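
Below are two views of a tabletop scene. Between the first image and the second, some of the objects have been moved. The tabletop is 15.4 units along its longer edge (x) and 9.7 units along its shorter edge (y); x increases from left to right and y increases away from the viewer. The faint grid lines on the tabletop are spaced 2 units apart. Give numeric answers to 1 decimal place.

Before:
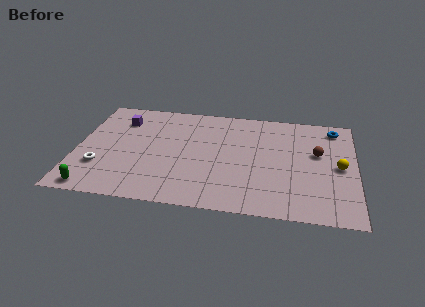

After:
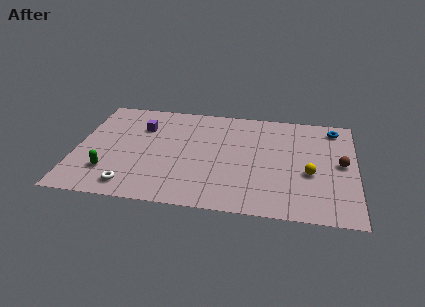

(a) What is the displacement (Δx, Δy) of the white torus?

(1.8, -1.5)

From the two frames, the white torus sits at roughly (1.4, 2.9) before and (3.2, 1.4) after.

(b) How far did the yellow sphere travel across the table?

1.8

From (14.5, 4.7) to (12.9, 3.9), the yellow sphere covered √(1.6² + 0.8²) ≈ 1.8 units.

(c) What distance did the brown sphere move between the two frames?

1.5

From (13.3, 5.8) to (14.6, 5.0), the brown sphere covered √(1.3² + 0.8²) ≈ 1.5 units.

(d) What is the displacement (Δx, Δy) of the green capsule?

(0.7, 1.6)

The green capsule started near (1.2, 0.9) and ended near (1.9, 2.5).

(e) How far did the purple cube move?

1.3

From (2.3, 7.4) to (3.5, 6.9), the purple cube covered √(1.2² + 0.5²) ≈ 1.3 units.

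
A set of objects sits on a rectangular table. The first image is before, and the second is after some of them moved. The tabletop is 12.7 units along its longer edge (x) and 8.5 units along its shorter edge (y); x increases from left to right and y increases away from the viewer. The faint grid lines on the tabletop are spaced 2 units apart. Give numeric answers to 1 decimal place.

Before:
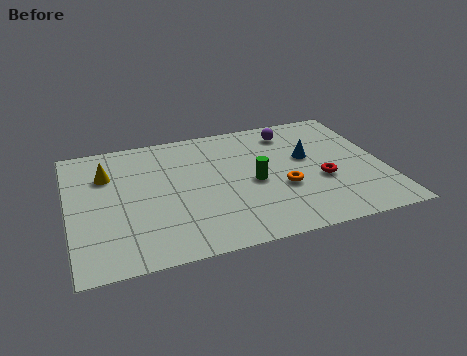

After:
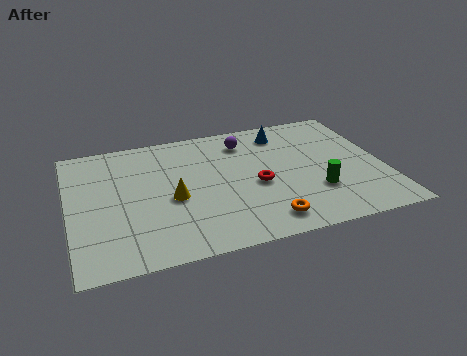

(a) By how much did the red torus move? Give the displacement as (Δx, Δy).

(-2.6, 0.4)

From the two frames, the red torus sits at roughly (10.1, 3.3) before and (7.5, 3.7) after.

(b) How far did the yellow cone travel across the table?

3.4

The yellow cone was near (1.6, 6.0) before and (4.1, 3.7) after, so it travelled √(2.5² + 2.3²) ≈ 3.4 units.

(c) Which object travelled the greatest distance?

the yellow cone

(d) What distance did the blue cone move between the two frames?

2.2

The blue cone moved from about (9.7, 5.0) to (8.9, 7.0), a distance of √(0.8² + 2.0²) ≈ 2.2.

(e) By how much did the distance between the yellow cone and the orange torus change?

-3.2

They were about 7.4 units apart before and 4.2 after — 3.2 units closer together.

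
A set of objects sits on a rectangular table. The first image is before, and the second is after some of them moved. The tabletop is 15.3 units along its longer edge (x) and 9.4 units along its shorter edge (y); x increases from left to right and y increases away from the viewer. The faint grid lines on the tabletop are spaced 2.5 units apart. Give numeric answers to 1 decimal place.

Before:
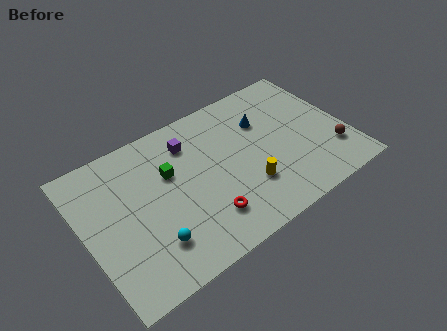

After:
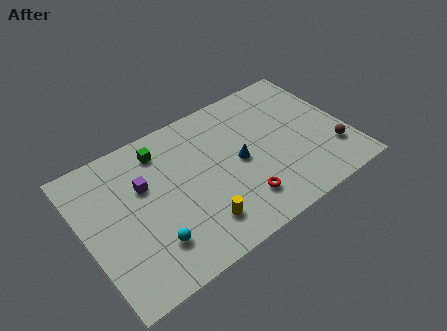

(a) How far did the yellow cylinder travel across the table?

3.1

The yellow cylinder moved from about (9.1, 2.8) to (6.1, 2.0), a distance of √(3.0² + 0.8²) ≈ 3.1.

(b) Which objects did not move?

the brown sphere and the cyan sphere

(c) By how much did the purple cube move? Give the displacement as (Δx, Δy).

(-2.9, -1.3)

The purple cube started near (6.5, 7.3) and ended near (3.6, 6.0).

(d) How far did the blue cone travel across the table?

2.6

The blue cone moved from about (10.8, 6.5) to (9.0, 4.6), a distance of √(1.8² + 1.9²) ≈ 2.6.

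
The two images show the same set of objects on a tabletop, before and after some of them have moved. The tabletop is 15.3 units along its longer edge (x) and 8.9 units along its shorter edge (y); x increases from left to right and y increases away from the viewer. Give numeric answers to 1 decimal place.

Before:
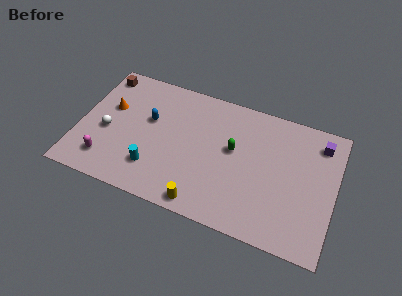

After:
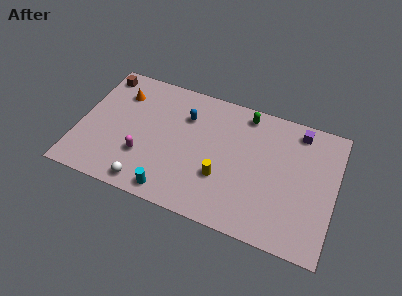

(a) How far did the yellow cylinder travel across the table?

2.3

The yellow cylinder was near (7.8, 0.9) before and (8.7, 3.0) after, so it travelled √(0.9² + 2.1²) ≈ 2.3 units.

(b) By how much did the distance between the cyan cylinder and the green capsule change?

+2.4

The distance was about 5.4 in the first image and 7.8 in the second, so they moved 2.4 units further apart.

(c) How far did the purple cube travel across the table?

1.4

The purple cube was near (14.2, 7.3) before and (12.9, 7.7) after, so it travelled √(1.3² + 0.4²) ≈ 1.4 units.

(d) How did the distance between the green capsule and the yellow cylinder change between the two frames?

+0.5

Before: roughly 4.4 units apart; after: 4.9. That's 0.5 units further apart.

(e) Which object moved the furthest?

the white sphere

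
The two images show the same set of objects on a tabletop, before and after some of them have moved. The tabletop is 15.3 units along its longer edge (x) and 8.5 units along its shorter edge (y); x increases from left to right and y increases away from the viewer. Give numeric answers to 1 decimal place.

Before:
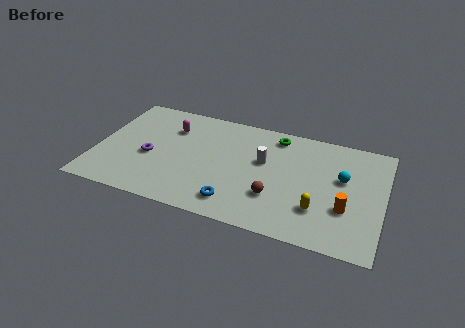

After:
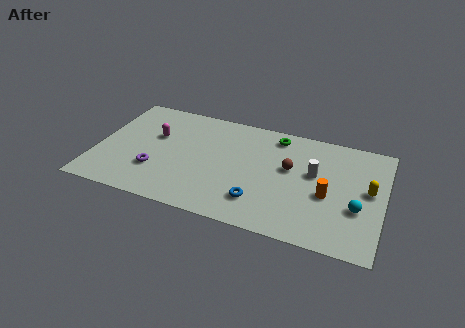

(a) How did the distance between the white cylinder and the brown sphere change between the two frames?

-1.3

Before: roughly 2.6 units apart; after: 1.3. That's 1.3 units closer together.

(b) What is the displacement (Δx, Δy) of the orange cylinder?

(-1.0, 0.7)

The orange cylinder was at about (13.4, 2.9) and moved to about (12.4, 3.6).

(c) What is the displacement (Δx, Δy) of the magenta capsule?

(-0.8, -0.9)

The magenta capsule started near (3.8, 6.2) and ended near (3.0, 5.3).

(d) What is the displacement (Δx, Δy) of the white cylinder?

(2.7, -0.1)

The white cylinder started near (8.9, 5.1) and ended near (11.6, 5.0).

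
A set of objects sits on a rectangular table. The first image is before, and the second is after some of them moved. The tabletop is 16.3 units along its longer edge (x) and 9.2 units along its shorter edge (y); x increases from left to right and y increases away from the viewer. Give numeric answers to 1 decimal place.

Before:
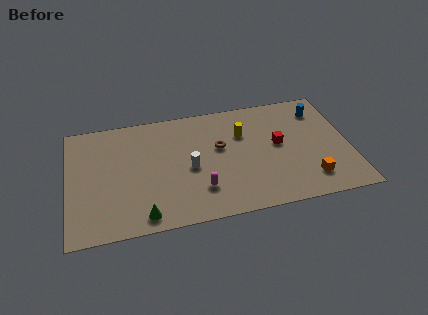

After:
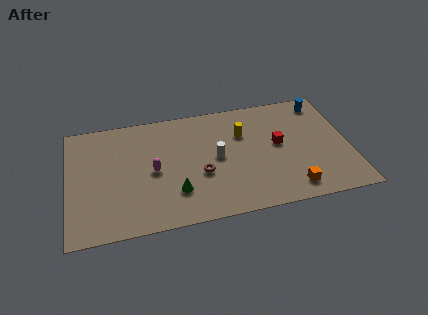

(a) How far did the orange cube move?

1.2

From (13.8, 1.9) to (12.7, 1.4), the orange cube covered √(1.1² + 0.5²) ≈ 1.2 units.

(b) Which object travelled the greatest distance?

the magenta capsule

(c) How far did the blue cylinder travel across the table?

0.6

From (14.8, 7.3) to (15.0, 7.9), the blue cylinder covered √(0.2² + 0.6²) ≈ 0.6 units.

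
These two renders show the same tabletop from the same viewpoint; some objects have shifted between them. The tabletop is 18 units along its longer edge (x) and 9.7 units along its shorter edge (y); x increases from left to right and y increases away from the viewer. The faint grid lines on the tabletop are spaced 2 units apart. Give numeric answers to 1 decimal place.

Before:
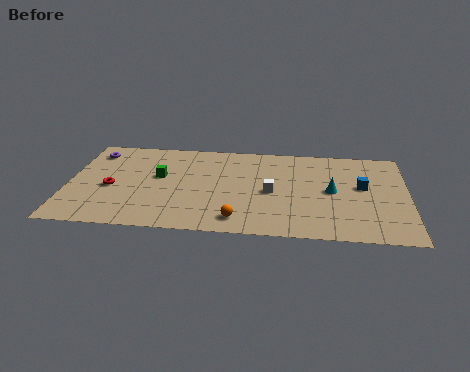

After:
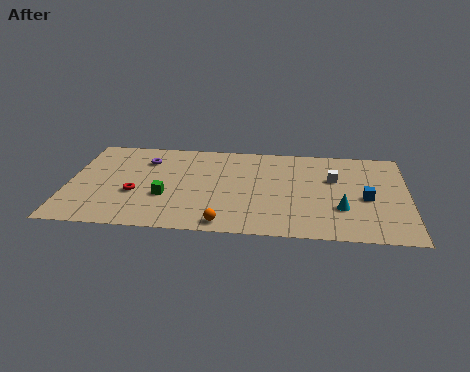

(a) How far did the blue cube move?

1.2

The blue cube moved from about (15.6, 5.5) to (15.8, 4.3), a distance of √(0.2² + 1.2²) ≈ 1.2.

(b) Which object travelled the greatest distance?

the white cube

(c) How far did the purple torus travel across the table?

2.9

From (1.2, 7.9) to (4.0, 7.3), the purple torus covered √(2.8² + 0.6²) ≈ 2.9 units.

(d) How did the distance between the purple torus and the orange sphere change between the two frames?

-2.5

They were about 10.2 units apart before and 7.7 after — 2.5 units closer together.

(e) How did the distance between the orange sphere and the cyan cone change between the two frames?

+0.5

The distance was about 6.0 in the first image and 6.5 in the second, so they moved 0.5 units further apart.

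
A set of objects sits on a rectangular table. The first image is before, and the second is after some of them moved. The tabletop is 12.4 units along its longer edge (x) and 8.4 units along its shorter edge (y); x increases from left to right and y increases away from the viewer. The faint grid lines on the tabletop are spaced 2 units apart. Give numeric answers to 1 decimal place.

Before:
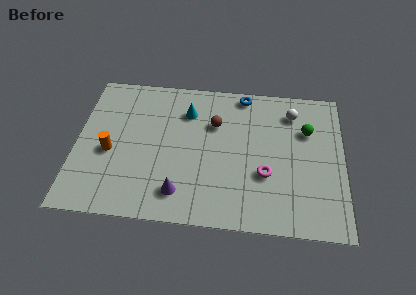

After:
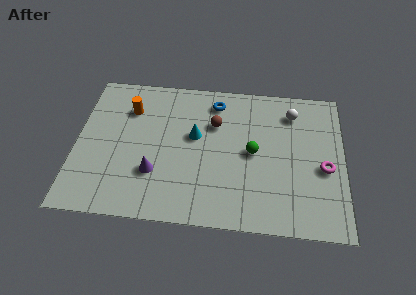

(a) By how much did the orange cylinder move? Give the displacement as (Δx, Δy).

(0.8, 2.6)

From the two frames, the orange cylinder sits at roughly (1.6, 3.6) before and (2.4, 6.2) after.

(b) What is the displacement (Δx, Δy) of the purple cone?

(-1.2, 1.0)

The purple cone started near (4.9, 1.6) and ended near (3.7, 2.6).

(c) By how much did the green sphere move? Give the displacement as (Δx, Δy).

(-2.5, -1.5)

The green sphere started near (10.7, 5.7) and ended near (8.2, 4.2).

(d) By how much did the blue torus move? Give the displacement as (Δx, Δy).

(-1.3, -0.6)

The blue torus was at about (7.7, 7.6) and moved to about (6.4, 7.0).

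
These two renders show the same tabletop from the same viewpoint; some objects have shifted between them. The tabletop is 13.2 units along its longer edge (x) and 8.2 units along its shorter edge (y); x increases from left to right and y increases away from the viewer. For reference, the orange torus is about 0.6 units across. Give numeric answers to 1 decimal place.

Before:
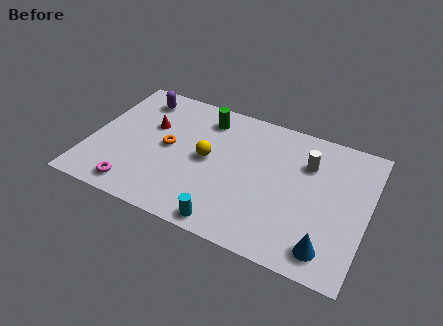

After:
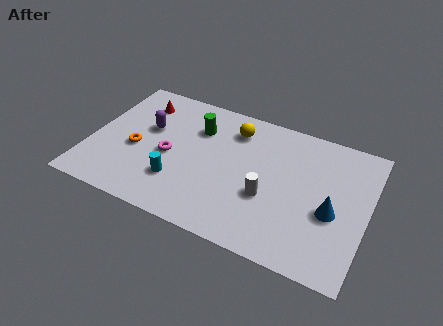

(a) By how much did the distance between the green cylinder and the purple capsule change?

-0.8

Before: roughly 3.3 units apart; after: 2.5. That's 0.8 units closer together.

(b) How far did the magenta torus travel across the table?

2.9

The magenta torus moved from about (2.5, 1.1) to (3.8, 3.7), a distance of √(1.3² + 2.6²) ≈ 2.9.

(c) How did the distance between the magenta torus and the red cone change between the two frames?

-0.8

They were about 4.1 units apart before and 3.3 after — 0.8 units closer together.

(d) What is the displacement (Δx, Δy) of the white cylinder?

(-1.6, -2.7)

The white cylinder started near (10.2, 5.8) and ended near (8.6, 3.1).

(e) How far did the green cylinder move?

0.9

The green cylinder moved from about (5.2, 6.7) to (4.9, 5.9), a distance of √(0.3² + 0.8²) ≈ 0.9.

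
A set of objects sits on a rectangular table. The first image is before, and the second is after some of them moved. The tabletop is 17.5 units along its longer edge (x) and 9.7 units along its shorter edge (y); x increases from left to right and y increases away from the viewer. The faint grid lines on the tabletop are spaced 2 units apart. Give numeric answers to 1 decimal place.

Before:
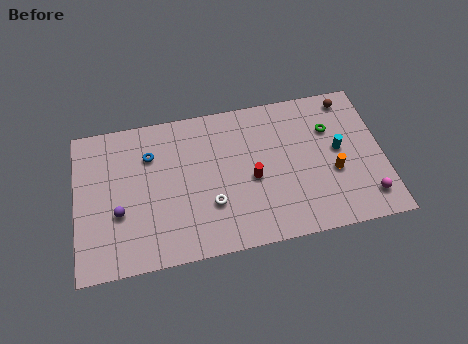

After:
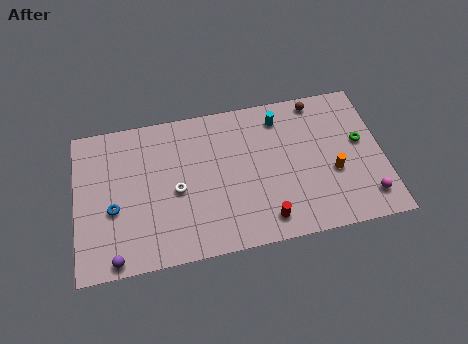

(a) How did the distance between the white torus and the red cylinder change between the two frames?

+3.0

They were about 2.7 units apart before and 5.7 after — 3.0 units further apart.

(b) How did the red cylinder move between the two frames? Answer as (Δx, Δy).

(0.6, -2.8)

From the two frames, the red cylinder sits at roughly (10.0, 4.3) before and (10.6, 1.5) after.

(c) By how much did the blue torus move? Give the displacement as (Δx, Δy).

(-2.2, -3.1)

The blue torus started near (4.3, 7.0) and ended near (2.1, 3.9).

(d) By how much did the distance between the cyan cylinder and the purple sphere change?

-0.6

The distance was about 12.7 in the first image and 12.1 in the second, so they moved 0.6 units closer together.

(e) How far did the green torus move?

2.1

The green torus was near (14.6, 6.7) before and (16.3, 5.5) after, so it travelled √(1.7² + 1.2²) ≈ 2.1 units.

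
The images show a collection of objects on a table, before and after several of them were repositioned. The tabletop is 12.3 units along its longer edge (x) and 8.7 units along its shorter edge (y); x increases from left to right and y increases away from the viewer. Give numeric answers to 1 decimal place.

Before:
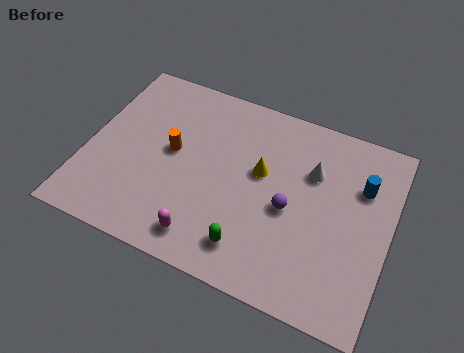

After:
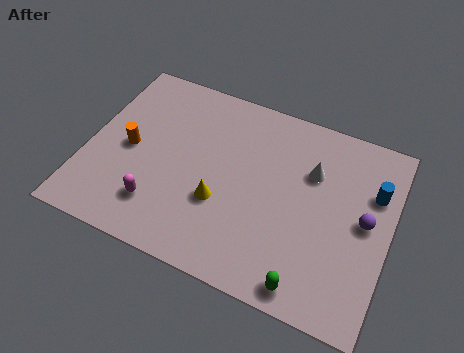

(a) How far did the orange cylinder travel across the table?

1.8

The orange cylinder moved from about (3.4, 4.7) to (1.7, 4.2), a distance of √(1.7² + 0.5²) ≈ 1.8.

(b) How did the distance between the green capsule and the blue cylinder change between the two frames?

-0.5

Before: roughly 5.9 units apart; after: 5.4. That's 0.5 units closer together.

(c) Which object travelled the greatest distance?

the purple sphere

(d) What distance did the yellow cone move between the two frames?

2.4

From (7.0, 5.1) to (5.6, 3.1), the yellow cone covered √(1.4² + 2.0²) ≈ 2.4 units.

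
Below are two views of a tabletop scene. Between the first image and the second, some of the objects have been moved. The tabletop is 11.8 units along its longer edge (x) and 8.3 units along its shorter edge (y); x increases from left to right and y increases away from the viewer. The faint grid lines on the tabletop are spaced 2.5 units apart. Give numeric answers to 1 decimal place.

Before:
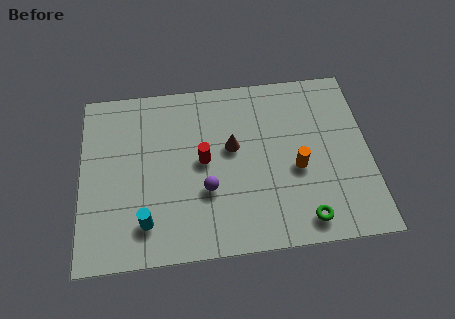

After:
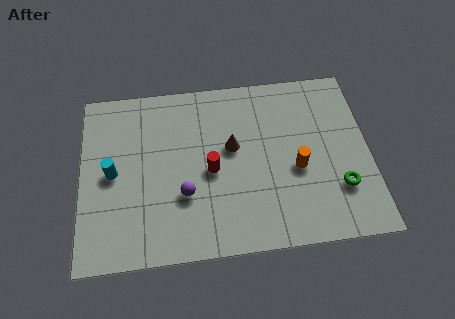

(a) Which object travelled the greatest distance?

the cyan cylinder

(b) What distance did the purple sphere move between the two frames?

0.9

From (5.1, 2.9) to (4.2, 2.8), the purple sphere covered √(0.9² + 0.1²) ≈ 0.9 units.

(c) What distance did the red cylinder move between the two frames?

0.6

The red cylinder was near (5.0, 4.3) before and (5.3, 3.8) after, so it travelled √(0.3² + 0.5²) ≈ 0.6 units.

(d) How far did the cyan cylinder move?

2.7

The cyan cylinder was near (2.6, 1.7) before and (1.3, 4.1) after, so it travelled √(1.3² + 2.4²) ≈ 2.7 units.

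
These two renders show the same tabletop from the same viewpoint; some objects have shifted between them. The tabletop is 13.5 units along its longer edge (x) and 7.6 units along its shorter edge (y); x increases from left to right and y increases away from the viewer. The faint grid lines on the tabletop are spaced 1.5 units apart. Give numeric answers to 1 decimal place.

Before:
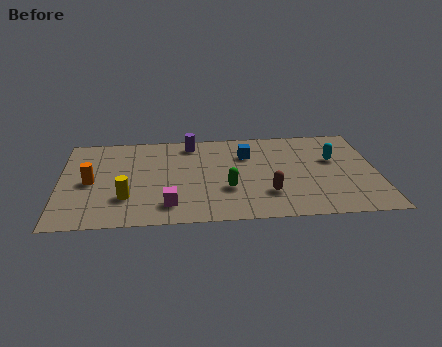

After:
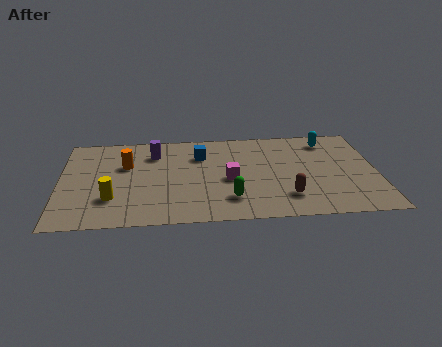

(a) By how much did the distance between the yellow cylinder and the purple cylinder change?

-1.1

Before: roughly 5.1 units apart; after: 4.0. That's 1.1 units closer together.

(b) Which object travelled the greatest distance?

the magenta cube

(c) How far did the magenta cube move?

3.2

From (4.6, 1.5) to (7.2, 3.4), the magenta cube covered √(2.6² + 1.9²) ≈ 3.2 units.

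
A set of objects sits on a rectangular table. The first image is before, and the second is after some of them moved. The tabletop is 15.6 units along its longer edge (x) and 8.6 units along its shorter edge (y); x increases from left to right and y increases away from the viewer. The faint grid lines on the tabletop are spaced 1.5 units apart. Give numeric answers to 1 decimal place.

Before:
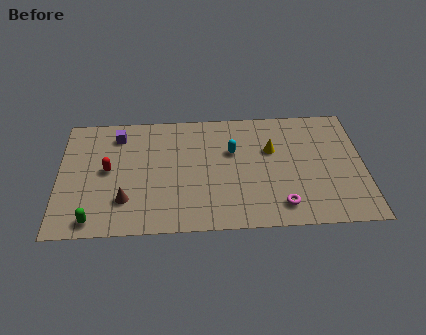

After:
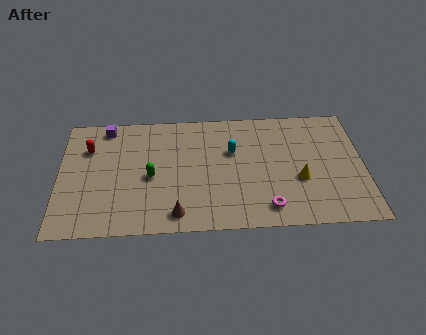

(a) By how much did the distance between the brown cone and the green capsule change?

+0.9

The distance was about 2.1 in the first image and 3.0 in the second, so they moved 0.9 units further apart.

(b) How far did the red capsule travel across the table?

1.9

The red capsule moved from about (2.5, 4.5) to (1.5, 6.1), a distance of √(1.0² + 1.6²) ≈ 1.9.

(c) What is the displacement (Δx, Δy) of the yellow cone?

(1.4, -2.2)

From the two frames, the yellow cone sits at roughly (10.9, 5.5) before and (12.3, 3.3) after.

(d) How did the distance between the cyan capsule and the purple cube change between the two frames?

+0.7

They were about 6.1 units apart before and 6.8 after — 0.7 units further apart.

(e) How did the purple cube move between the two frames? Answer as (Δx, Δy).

(-0.6, 0.6)

From the two frames, the purple cube sits at roughly (3.0, 7.0) before and (2.4, 7.6) after.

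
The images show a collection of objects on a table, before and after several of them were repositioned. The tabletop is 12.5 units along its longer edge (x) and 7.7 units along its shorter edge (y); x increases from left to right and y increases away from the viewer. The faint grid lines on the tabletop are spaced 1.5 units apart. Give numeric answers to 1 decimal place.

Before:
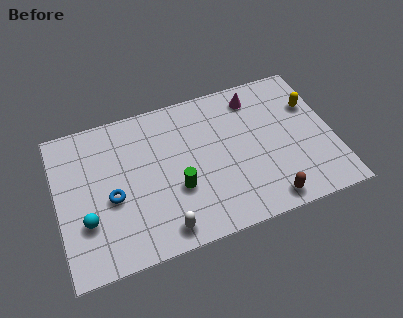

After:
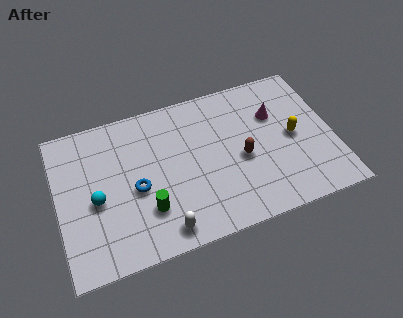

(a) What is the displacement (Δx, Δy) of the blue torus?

(1.1, 0.1)

From the two frames, the blue torus sits at roughly (2.4, 3.3) before and (3.5, 3.4) after.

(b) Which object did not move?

the white capsule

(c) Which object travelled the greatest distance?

the brown capsule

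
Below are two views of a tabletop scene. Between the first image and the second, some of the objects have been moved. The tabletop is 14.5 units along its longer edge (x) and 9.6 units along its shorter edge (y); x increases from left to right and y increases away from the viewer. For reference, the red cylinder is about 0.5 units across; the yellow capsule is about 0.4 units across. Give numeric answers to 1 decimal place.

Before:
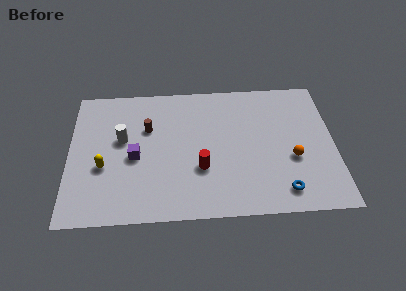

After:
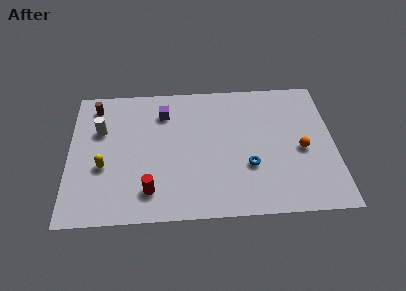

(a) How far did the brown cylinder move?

3.4

The brown cylinder was near (4.3, 6.3) before and (1.4, 8.1) after, so it travelled √(2.9² + 1.8²) ≈ 3.4 units.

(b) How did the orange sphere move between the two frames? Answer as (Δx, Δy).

(0.5, 0.6)

The orange sphere was at about (12.2, 3.7) and moved to about (12.7, 4.3).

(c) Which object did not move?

the yellow capsule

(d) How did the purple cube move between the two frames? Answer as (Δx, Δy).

(1.6, 3.1)

The purple cube was at about (3.6, 4.3) and moved to about (5.2, 7.4).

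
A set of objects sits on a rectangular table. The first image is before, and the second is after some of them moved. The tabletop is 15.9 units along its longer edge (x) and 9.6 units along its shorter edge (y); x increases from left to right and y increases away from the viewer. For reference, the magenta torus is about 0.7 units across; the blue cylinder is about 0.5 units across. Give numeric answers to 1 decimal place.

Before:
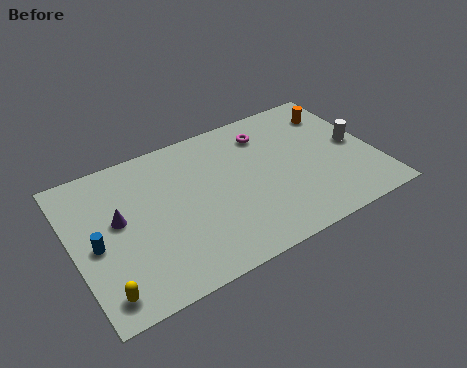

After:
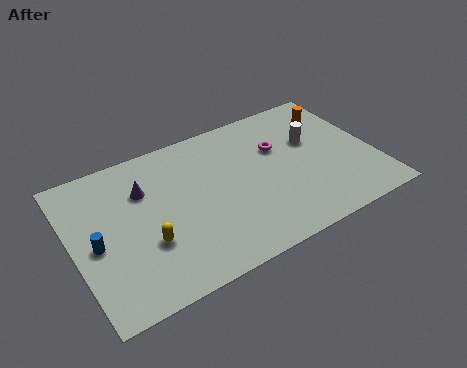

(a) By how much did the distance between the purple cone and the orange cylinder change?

-1.7

The distance was about 12.2 in the first image and 10.5 in the second, so they moved 1.7 units closer together.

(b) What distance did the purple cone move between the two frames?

2.0

The purple cone moved from about (2.4, 5.4) to (3.9, 6.7), a distance of √(1.5² + 1.3²) ≈ 2.0.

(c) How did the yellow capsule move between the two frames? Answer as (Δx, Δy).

(2.5, 1.9)

The yellow capsule was at about (1.1, 1.4) and moved to about (3.6, 3.3).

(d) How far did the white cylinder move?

2.4

The white cylinder was near (15.0, 4.8) before and (12.9, 6.0) after, so it travelled √(2.1² + 1.2²) ≈ 2.4 units.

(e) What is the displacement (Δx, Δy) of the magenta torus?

(0.5, -1.3)

From the two frames, the magenta torus sits at roughly (10.6, 7.6) before and (11.1, 6.3) after.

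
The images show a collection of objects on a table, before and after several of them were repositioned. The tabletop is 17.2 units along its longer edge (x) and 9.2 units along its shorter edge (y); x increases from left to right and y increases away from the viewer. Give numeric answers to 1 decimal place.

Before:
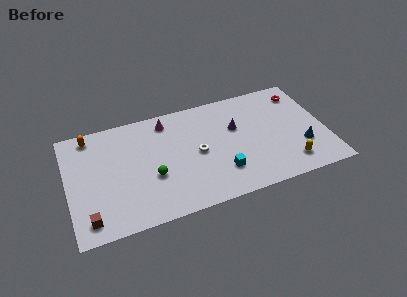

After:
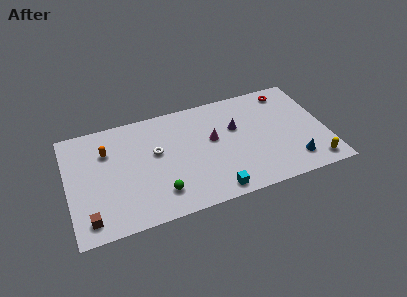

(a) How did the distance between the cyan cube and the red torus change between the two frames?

+1.1

They were about 7.8 units apart before and 8.9 after — 1.1 units further apart.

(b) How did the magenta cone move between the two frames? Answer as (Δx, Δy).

(2.9, -2.5)

From the two frames, the magenta cone sits at roughly (6.8, 7.8) before and (9.7, 5.3) after.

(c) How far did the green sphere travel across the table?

1.6

The green sphere moved from about (5.5, 3.5) to (5.9, 2.0), a distance of √(0.4² + 1.5²) ≈ 1.6.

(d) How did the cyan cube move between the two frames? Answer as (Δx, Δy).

(-0.6, -1.4)

From the two frames, the cyan cube sits at roughly (10.0, 2.4) before and (9.4, 1.0) after.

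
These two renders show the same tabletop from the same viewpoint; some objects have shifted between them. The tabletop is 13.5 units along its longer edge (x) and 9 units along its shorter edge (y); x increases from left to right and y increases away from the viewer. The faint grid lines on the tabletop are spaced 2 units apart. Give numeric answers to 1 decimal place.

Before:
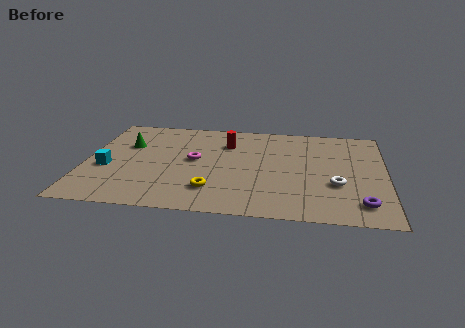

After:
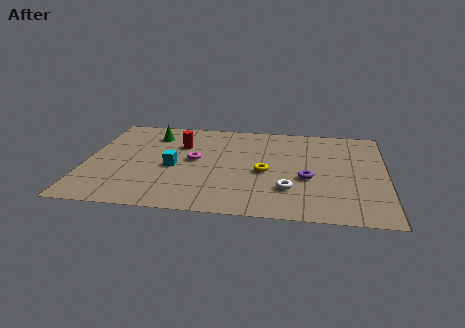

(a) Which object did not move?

the magenta torus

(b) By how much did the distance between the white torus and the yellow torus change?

-3.7

The distance was about 5.6 in the first image and 1.9 in the second, so they moved 3.7 units closer together.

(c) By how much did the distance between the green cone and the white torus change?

-2.1

They were about 9.9 units apart before and 7.8 after — 2.1 units closer together.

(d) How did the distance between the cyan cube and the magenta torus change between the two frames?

-2.9

Before: roughly 4.1 units apart; after: 1.2. That's 2.9 units closer together.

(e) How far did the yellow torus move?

3.0

The yellow torus moved from about (5.8, 2.1) to (8.1, 4.0), a distance of √(2.3² + 1.9²) ≈ 3.0.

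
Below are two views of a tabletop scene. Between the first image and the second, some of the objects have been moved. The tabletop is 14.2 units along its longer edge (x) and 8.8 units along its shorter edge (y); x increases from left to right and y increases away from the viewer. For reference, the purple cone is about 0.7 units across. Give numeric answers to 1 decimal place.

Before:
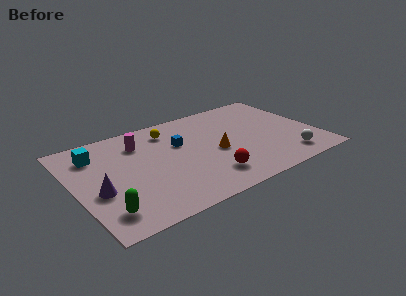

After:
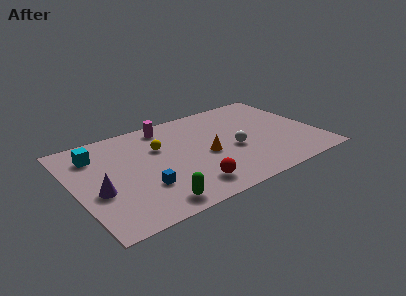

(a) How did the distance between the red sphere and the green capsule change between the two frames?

-3.8

They were about 6.1 units apart before and 2.3 after — 3.8 units closer together.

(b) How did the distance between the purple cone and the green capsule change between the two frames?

+1.9

Before: roughly 1.8 units apart; after: 3.7. That's 1.9 units further apart.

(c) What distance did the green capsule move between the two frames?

2.8

From (1.3, 1.7) to (4.0, 1.1), the green capsule covered √(2.7² + 0.6²) ≈ 2.8 units.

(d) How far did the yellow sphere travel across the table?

1.5

The yellow sphere was near (5.9, 7.1) before and (5.1, 5.8) after, so it travelled √(0.8² + 1.3²) ≈ 1.5 units.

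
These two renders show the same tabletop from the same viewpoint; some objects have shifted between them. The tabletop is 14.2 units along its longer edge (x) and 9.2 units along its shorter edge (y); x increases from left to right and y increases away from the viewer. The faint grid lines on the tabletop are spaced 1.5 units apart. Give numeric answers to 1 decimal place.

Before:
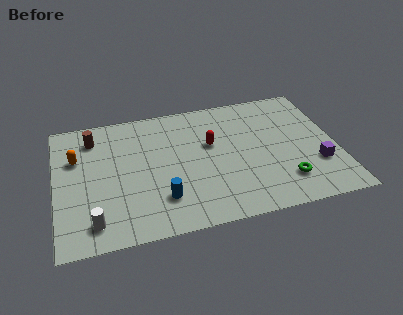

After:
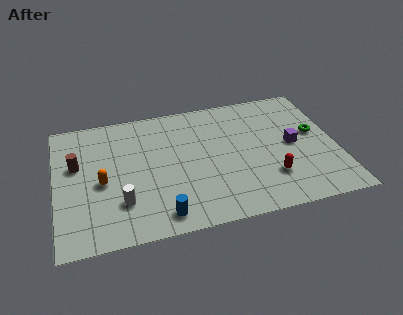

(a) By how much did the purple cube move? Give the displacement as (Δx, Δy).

(-1.1, 1.7)

The purple cube started near (13.1, 2.9) and ended near (12.0, 4.6).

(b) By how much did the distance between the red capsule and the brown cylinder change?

+3.9

They were about 6.2 units apart before and 10.1 after — 3.9 units further apart.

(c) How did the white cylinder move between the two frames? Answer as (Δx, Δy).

(1.4, 1.0)

The white cylinder started near (1.8, 1.5) and ended near (3.2, 2.5).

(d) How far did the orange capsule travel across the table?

2.3

From (1.1, 6.1) to (2.3, 4.1), the orange capsule covered √(1.2² + 2.0²) ≈ 2.3 units.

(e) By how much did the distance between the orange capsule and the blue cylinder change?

-1.6

The distance was about 5.6 in the first image and 4.0 in the second, so they moved 1.6 units closer together.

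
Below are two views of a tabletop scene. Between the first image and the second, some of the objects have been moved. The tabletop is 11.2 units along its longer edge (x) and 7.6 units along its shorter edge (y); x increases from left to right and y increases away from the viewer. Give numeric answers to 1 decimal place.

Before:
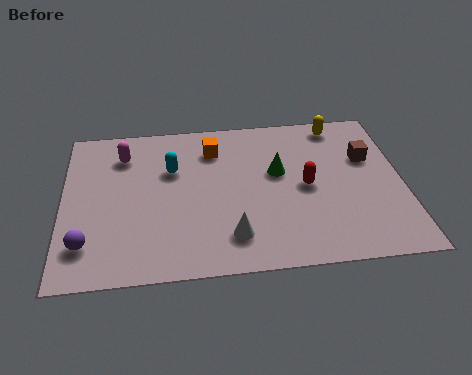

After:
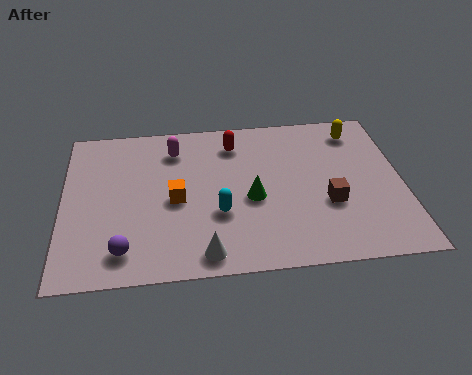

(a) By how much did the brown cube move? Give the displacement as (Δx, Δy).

(-1.4, -2.1)

From the two frames, the brown cube sits at roughly (10.1, 4.9) before and (8.7, 2.8) after.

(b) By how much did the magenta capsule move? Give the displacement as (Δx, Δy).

(1.7, 0.1)

The magenta capsule was at about (2.0, 5.9) and moved to about (3.7, 6.0).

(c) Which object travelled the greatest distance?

the red capsule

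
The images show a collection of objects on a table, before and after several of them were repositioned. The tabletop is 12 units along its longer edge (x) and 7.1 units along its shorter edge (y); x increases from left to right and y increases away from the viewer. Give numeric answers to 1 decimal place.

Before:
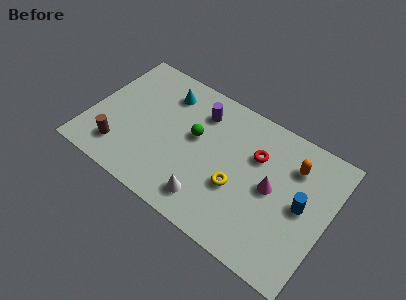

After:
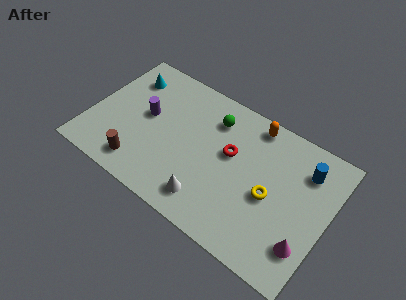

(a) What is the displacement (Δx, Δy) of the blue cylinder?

(-0.1, 1.8)

The blue cylinder was at about (10.7, 3.6) and moved to about (10.6, 5.4).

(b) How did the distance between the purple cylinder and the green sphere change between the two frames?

+2.2

The distance was about 1.4 in the first image and 3.6 in the second, so they moved 2.2 units further apart.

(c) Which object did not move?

the white cone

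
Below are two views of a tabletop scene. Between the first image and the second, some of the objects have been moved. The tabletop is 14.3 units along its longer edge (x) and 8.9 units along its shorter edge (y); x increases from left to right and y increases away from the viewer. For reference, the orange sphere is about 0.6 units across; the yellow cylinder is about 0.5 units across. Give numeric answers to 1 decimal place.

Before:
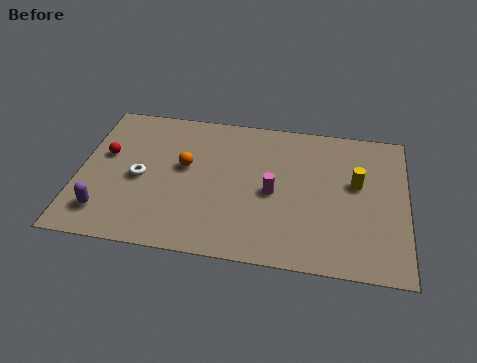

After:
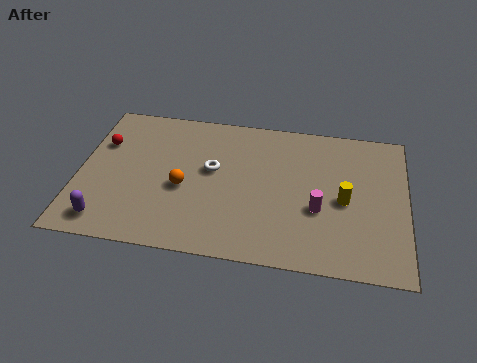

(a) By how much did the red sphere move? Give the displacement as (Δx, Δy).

(-0.2, 0.7)

From the two frames, the red sphere sits at roughly (1.1, 5.3) before and (0.9, 6.0) after.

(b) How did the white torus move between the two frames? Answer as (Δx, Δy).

(3.1, 1.0)

The white torus started near (2.7, 4.1) and ended near (5.8, 5.1).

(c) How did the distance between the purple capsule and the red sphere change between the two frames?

+1.2

They were about 3.5 units apart before and 4.7 after — 1.2 units further apart.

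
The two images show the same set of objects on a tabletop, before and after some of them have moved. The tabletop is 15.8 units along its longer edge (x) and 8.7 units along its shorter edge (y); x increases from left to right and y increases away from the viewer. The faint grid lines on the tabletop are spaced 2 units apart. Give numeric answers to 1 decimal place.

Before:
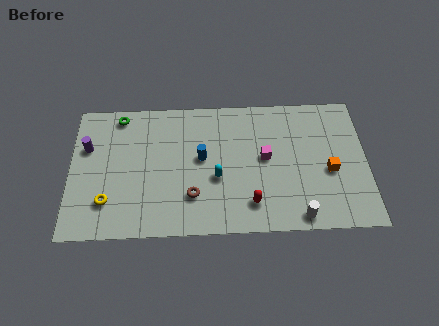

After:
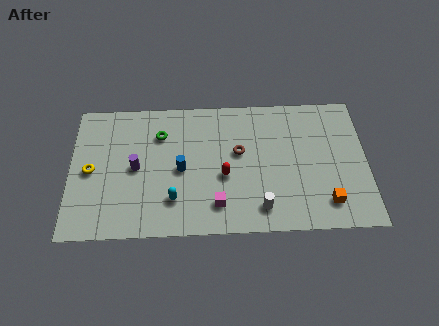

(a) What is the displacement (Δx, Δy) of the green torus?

(2.2, -1.3)

The green torus started near (2.6, 7.7) and ended near (4.8, 6.4).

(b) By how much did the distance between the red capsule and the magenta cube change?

-1.2

The distance was about 3.0 in the first image and 1.8 in the second, so they moved 1.2 units closer together.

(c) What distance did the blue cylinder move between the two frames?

1.3

The blue cylinder was near (7.0, 4.8) before and (5.9, 4.1) after, so it travelled √(1.1² + 0.7²) ≈ 1.3 units.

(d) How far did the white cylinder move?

2.1

The white cylinder moved from about (12.1, 0.9) to (10.1, 1.5), a distance of √(2.0² + 0.6²) ≈ 2.1.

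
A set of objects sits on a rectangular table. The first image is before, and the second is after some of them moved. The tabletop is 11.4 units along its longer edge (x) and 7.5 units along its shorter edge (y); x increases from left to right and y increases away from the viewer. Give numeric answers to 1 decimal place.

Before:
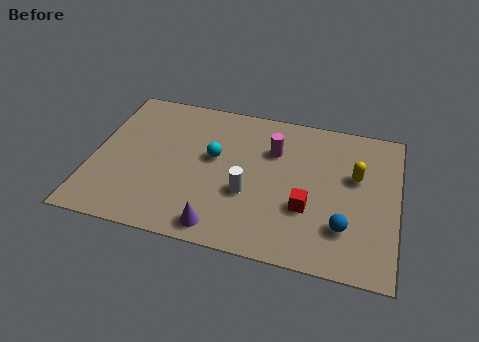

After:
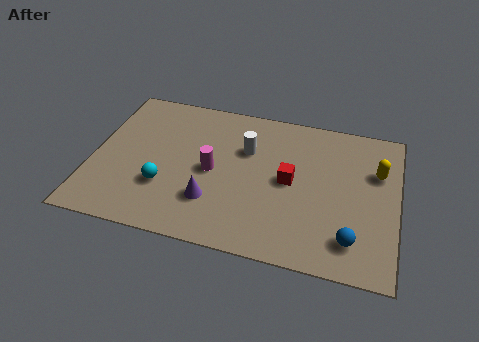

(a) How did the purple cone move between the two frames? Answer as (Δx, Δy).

(-0.4, 1.2)

The purple cone was at about (5.0, 0.9) and moved to about (4.6, 2.1).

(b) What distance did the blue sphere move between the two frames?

0.6

The blue sphere was near (9.5, 2.0) before and (9.8, 1.5) after, so it travelled √(0.3² + 0.5²) ≈ 0.6 units.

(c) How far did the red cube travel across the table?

1.4

The red cube was near (8.1, 2.6) before and (7.4, 3.8) after, so it travelled √(0.7² + 1.2²) ≈ 1.4 units.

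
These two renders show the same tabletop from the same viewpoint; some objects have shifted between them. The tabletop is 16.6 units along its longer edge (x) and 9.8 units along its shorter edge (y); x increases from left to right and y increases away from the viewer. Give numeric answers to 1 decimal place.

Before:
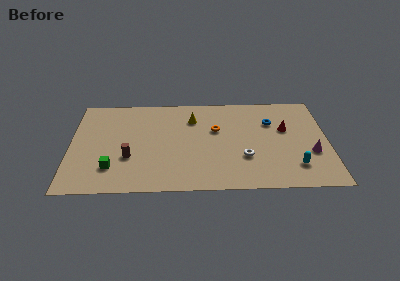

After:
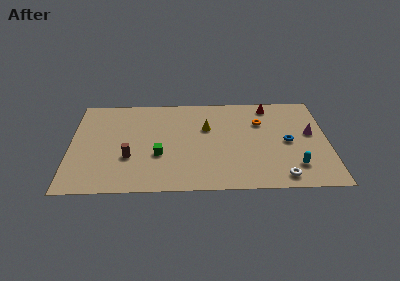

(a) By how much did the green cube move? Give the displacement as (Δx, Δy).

(3.0, 1.2)

The green cube was at about (2.7, 2.4) and moved to about (5.7, 3.6).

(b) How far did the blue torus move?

2.3

From (13.0, 6.8) to (14.0, 4.7), the blue torus covered √(1.0² + 2.1²) ≈ 2.3 units.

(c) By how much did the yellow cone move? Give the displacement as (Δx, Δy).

(0.9, -1.0)

The yellow cone started near (7.9, 7.3) and ended near (8.8, 6.3).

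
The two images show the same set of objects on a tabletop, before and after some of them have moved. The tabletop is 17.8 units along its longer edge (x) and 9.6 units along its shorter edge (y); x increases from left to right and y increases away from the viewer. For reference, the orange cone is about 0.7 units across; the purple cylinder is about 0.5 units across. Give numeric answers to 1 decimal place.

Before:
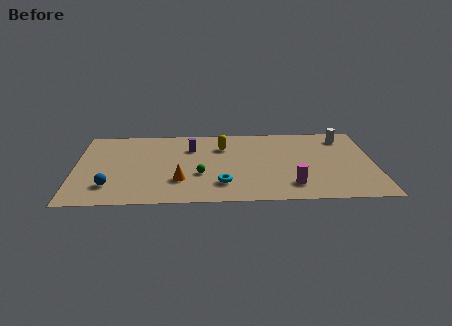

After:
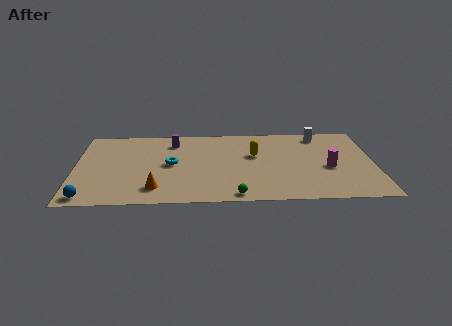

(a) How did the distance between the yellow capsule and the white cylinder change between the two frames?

-2.7

Before: roughly 7.4 units apart; after: 4.7. That's 2.7 units closer together.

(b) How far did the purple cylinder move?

1.4

From (6.9, 6.9) to (5.8, 7.7), the purple cylinder covered √(1.1² + 0.8²) ≈ 1.4 units.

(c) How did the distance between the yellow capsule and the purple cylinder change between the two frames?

+3.3

They were about 1.9 units apart before and 5.2 after — 3.3 units further apart.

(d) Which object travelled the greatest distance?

the cyan torus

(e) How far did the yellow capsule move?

2.2

From (8.8, 7.0) to (10.7, 5.9), the yellow capsule covered √(1.9² + 1.1²) ≈ 2.2 units.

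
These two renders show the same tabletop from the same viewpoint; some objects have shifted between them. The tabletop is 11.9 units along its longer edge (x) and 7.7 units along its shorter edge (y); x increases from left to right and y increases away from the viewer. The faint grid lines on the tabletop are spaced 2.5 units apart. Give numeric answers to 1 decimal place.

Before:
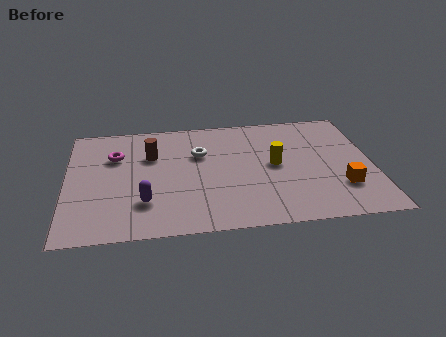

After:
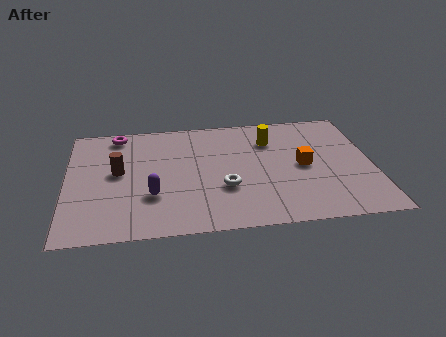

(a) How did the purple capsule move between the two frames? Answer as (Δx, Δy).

(0.3, 0.4)

From the two frames, the purple capsule sits at roughly (3.0, 2.1) before and (3.3, 2.5) after.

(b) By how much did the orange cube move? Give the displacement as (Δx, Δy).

(-1.4, 1.6)

From the two frames, the orange cube sits at roughly (10.6, 2.2) before and (9.2, 3.8) after.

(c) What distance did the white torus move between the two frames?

2.6

From (5.2, 5.1) to (6.1, 2.7), the white torus covered √(0.9² + 2.4²) ≈ 2.6 units.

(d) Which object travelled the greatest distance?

the white torus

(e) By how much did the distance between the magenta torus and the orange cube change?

-1.4

The distance was about 9.2 in the first image and 7.8 in the second, so they moved 1.4 units closer together.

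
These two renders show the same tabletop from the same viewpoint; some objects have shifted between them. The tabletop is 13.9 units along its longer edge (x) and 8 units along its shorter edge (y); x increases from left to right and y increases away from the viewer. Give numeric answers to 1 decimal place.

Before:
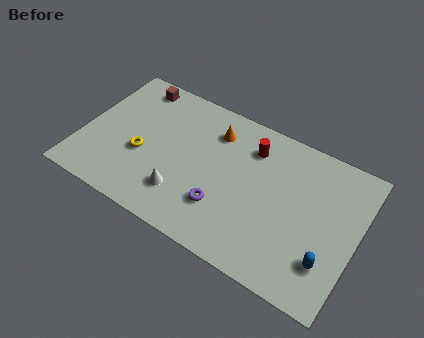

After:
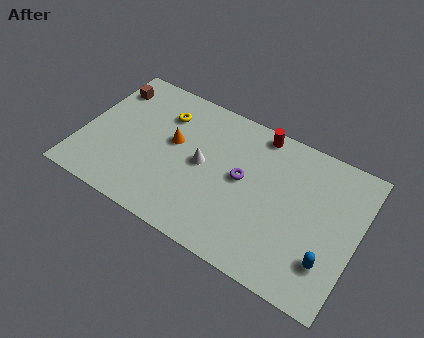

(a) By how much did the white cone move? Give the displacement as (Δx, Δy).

(0.7, 2.1)

From the two frames, the white cone sits at roughly (5.4, 2.0) before and (6.1, 4.1) after.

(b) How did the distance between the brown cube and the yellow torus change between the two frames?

-1.0

The distance was about 3.9 in the first image and 2.9 in the second, so they moved 1.0 units closer together.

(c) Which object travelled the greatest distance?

the yellow torus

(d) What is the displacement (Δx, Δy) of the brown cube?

(-1.2, -0.7)

The brown cube started near (2.1, 7.0) and ended near (0.9, 6.3).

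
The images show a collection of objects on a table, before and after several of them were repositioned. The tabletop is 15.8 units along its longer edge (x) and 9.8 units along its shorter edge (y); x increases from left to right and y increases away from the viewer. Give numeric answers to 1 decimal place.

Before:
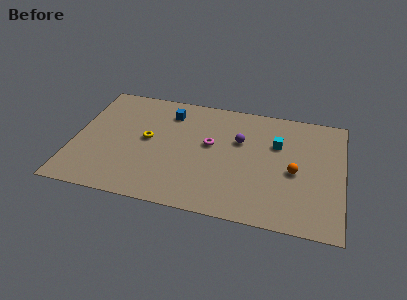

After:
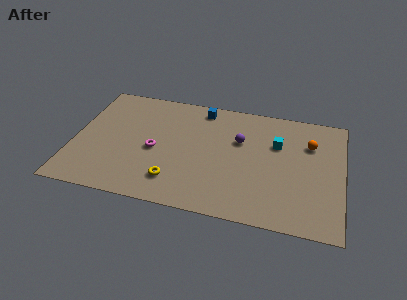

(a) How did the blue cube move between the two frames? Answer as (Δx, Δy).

(1.9, 0.8)

The blue cube was at about (5.4, 7.8) and moved to about (7.3, 8.6).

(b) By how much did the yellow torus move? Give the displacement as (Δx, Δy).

(1.8, -3.1)

From the two frames, the yellow torus sits at roughly (4.3, 5.2) before and (6.1, 2.1) after.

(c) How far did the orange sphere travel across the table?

2.6

The orange sphere was near (13.0, 4.4) before and (13.8, 6.9) after, so it travelled √(0.8² + 2.5²) ≈ 2.6 units.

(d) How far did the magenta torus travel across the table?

3.4

From (8.0, 5.6) to (4.8, 4.4), the magenta torus covered √(3.2² + 1.2²) ≈ 3.4 units.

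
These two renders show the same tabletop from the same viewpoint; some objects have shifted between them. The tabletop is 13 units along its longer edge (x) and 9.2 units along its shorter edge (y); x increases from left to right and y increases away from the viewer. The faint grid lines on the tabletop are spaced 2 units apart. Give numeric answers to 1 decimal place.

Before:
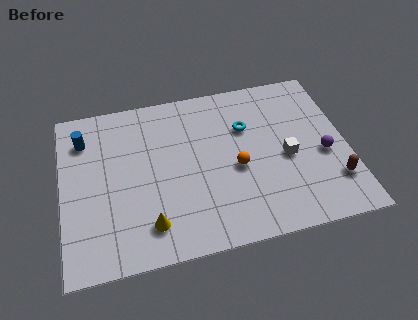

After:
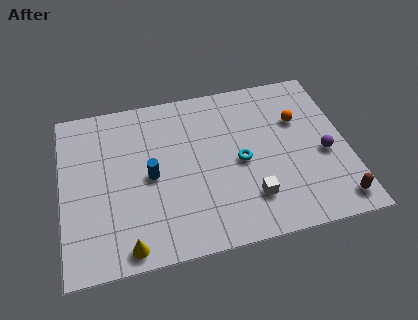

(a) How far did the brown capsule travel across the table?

1.1

The brown capsule was near (12.2, 2.3) before and (12.2, 1.2) after, so it travelled √(0.0² + 1.1²) ≈ 1.1 units.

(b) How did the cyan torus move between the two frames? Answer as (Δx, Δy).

(-0.4, -1.9)

The cyan torus started near (8.5, 6.2) and ended near (8.1, 4.3).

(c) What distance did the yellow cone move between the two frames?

1.3

From (3.8, 1.8) to (2.8, 0.9), the yellow cone covered √(1.0² + 0.9²) ≈ 1.3 units.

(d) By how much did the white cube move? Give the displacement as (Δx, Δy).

(-1.8, -1.9)

The white cube started near (10.2, 4.1) and ended near (8.4, 2.2).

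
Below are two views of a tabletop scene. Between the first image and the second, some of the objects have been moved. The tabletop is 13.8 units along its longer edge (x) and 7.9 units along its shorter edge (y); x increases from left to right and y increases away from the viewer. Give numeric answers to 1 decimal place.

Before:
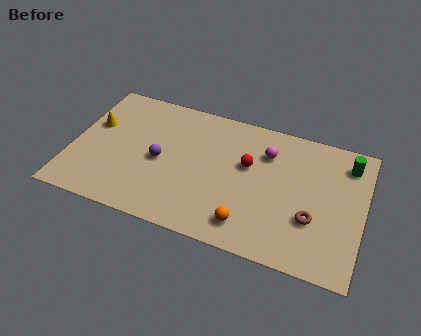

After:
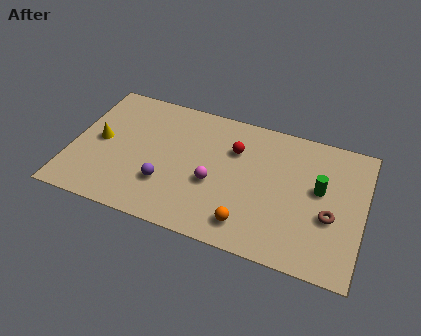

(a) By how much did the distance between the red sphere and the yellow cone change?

-0.9

The distance was about 7.4 in the first image and 6.5 in the second, so they moved 0.9 units closer together.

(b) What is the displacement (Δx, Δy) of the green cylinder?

(-1.2, -1.9)

The green cylinder was at about (12.9, 6.4) and moved to about (11.7, 4.5).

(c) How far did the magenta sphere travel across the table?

3.5

The magenta sphere was near (9.1, 5.8) before and (6.8, 3.2) after, so it travelled √(2.3² + 2.6²) ≈ 3.5 units.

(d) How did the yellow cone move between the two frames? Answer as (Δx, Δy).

(0.4, -0.9)

The yellow cone was at about (0.9, 4.9) and moved to about (1.3, 4.0).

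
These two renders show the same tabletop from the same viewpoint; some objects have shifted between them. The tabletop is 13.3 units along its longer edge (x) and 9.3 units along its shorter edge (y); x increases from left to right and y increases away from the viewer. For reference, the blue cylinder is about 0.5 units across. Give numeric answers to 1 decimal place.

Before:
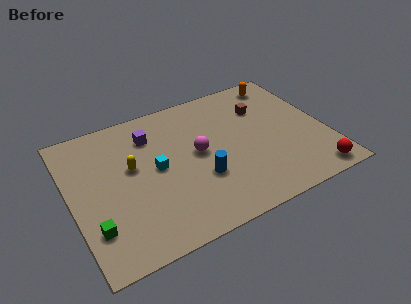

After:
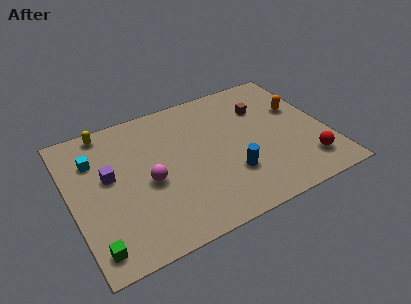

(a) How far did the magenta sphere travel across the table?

2.8

The magenta sphere was near (6.6, 4.9) before and (3.9, 4.1) after, so it travelled √(2.7² + 0.8²) ≈ 2.8 units.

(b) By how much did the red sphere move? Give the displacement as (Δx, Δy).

(-0.2, 0.9)

From the two frames, the red sphere sits at roughly (12.1, 1.0) before and (11.9, 1.9) after.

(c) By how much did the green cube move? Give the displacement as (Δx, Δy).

(-0.1, -1.1)

From the two frames, the green cube sits at roughly (0.9, 2.4) before and (0.8, 1.3) after.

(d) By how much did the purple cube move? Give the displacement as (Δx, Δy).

(-2.4, -1.8)

The purple cube was at about (4.4, 7.1) and moved to about (2.0, 5.3).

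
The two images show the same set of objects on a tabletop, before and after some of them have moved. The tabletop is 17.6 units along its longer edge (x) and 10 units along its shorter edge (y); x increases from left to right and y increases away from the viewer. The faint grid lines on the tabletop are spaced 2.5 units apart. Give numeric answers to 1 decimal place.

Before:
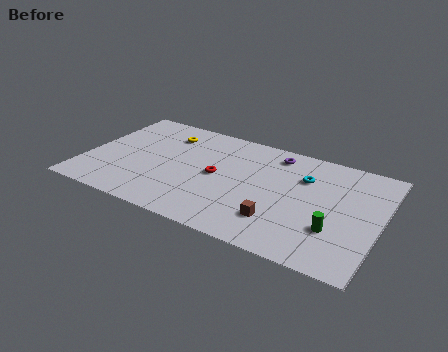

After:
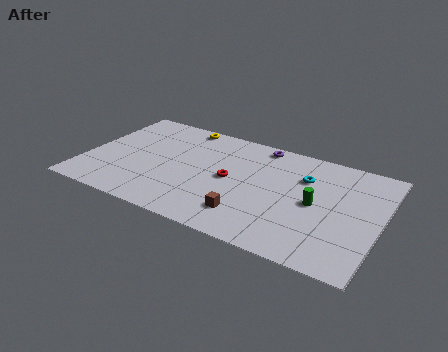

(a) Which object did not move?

the cyan torus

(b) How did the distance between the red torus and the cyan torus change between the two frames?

-0.7

The distance was about 5.4 in the first image and 4.7 in the second, so they moved 0.7 units closer together.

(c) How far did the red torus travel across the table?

0.8

The red torus moved from about (7.9, 5.0) to (8.7, 5.0), a distance of √(0.8² + 0.0²) ≈ 0.8.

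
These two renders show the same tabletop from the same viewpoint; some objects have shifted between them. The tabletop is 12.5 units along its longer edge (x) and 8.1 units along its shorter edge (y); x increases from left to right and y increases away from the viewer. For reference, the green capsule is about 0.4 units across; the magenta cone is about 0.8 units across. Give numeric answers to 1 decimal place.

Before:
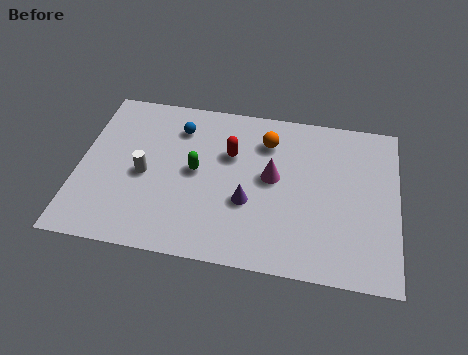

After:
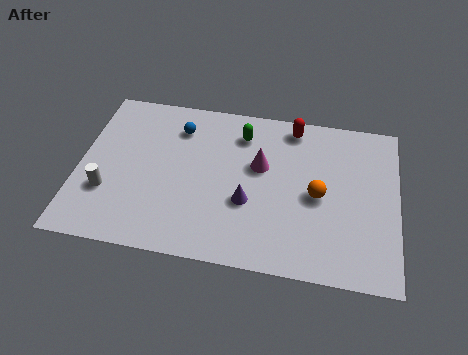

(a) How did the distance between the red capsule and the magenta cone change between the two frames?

+0.6

Before: roughly 1.9 units apart; after: 2.5. That's 0.6 units further apart.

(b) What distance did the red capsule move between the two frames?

3.0

The red capsule was near (5.9, 5.3) before and (8.3, 7.1) after, so it travelled √(2.4² + 1.8²) ≈ 3.0 units.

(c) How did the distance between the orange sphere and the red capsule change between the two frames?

+1.8

Before: roughly 1.7 units apart; after: 3.5. That's 1.8 units further apart.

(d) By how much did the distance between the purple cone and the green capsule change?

+1.0

Before: roughly 2.4 units apart; after: 3.4. That's 1.0 units further apart.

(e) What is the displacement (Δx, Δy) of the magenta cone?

(-0.5, 0.5)

The magenta cone started near (7.6, 4.4) and ended near (7.1, 4.9).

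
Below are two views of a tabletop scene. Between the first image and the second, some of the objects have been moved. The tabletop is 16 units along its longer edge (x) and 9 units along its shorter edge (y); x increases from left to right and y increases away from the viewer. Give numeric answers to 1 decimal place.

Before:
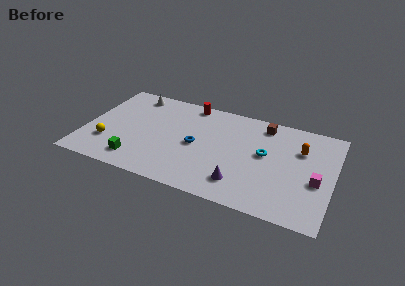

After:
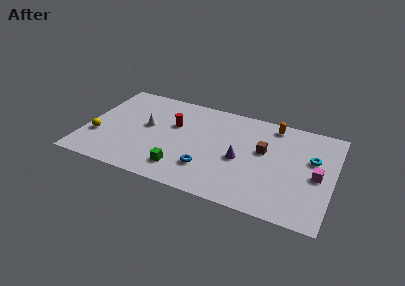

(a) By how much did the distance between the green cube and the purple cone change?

-2.5

Before: roughly 6.7 units apart; after: 4.2. That's 2.5 units closer together.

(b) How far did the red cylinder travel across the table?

2.5

From (6.4, 8.1) to (5.6, 5.7), the red cylinder covered √(0.8² + 2.4²) ≈ 2.5 units.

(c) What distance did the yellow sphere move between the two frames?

0.8

The yellow sphere moved from about (1.6, 2.6) to (0.9, 3.0), a distance of √(0.7² + 0.4²) ≈ 0.8.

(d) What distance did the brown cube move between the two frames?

2.4

From (11.3, 7.7) to (11.5, 5.3), the brown cube covered √(0.2² + 2.4²) ≈ 2.4 units.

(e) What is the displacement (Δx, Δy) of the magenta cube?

(0.0, 0.5)

From the two frames, the magenta cube sits at roughly (15.0, 3.7) before and (15.0, 4.2) after.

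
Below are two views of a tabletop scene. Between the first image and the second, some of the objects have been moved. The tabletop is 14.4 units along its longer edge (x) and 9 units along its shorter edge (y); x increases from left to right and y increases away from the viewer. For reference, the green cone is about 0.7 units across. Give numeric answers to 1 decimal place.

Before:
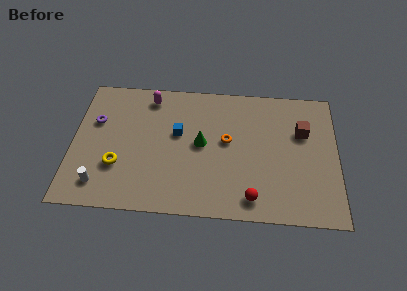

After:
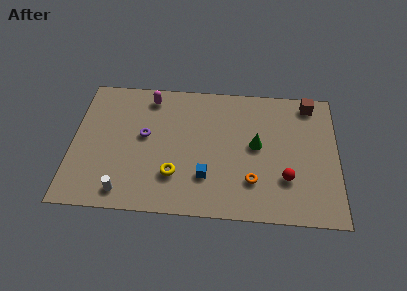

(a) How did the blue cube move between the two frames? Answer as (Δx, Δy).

(1.6, -2.8)

The blue cube was at about (5.7, 5.3) and moved to about (7.3, 2.5).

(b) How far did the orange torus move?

3.0

The orange torus moved from about (8.4, 5.0) to (9.8, 2.4), a distance of √(1.4² + 2.6²) ≈ 3.0.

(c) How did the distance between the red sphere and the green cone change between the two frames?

-1.8

Before: roughly 4.4 units apart; after: 2.6. That's 1.8 units closer together.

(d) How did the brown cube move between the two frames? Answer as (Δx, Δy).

(0.4, 2.0)

From the two frames, the brown cube sits at roughly (12.5, 5.9) before and (12.9, 7.9) after.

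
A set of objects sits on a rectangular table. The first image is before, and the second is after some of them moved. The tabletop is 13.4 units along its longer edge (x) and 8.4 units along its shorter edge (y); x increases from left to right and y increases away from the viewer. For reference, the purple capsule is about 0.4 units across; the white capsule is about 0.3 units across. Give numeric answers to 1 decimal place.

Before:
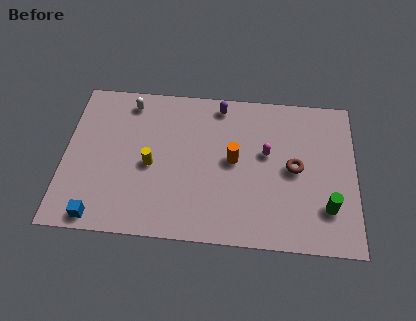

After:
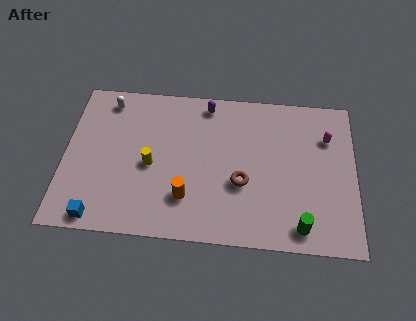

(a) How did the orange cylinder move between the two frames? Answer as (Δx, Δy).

(-2.1, -2.2)

The orange cylinder was at about (7.8, 4.4) and moved to about (5.7, 2.2).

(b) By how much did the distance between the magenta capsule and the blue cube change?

+3.0

They were about 8.6 units apart before and 11.6 after — 3.0 units further apart.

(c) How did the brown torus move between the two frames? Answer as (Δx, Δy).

(-2.4, -1.0)

The brown torus started near (10.6, 4.2) and ended near (8.2, 3.2).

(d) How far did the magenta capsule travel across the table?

3.0

The magenta capsule was near (9.3, 4.9) before and (12.1, 6.0) after, so it travelled √(2.8² + 1.1²) ≈ 3.0 units.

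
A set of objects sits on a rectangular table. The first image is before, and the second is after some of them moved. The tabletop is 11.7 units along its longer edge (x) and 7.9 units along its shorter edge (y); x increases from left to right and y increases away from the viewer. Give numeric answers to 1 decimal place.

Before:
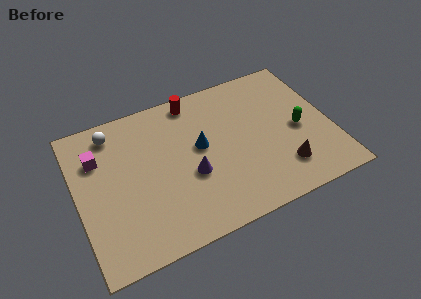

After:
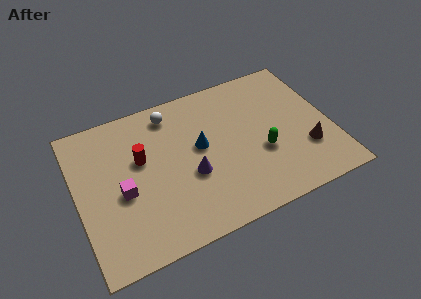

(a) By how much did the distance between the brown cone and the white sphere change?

-1.6

They were about 8.8 units apart before and 7.2 after — 1.6 units closer together.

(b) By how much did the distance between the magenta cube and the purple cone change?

-1.6

Before: roughly 4.7 units apart; after: 3.1. That's 1.6 units closer together.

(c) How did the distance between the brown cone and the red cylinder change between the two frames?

+1.5

Before: roughly 6.3 units apart; after: 7.8. That's 1.5 units further apart.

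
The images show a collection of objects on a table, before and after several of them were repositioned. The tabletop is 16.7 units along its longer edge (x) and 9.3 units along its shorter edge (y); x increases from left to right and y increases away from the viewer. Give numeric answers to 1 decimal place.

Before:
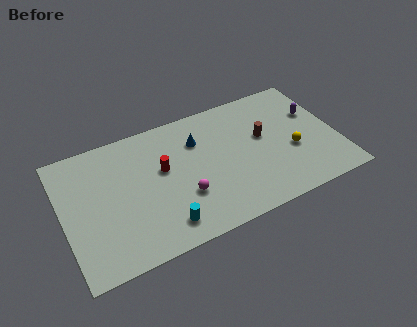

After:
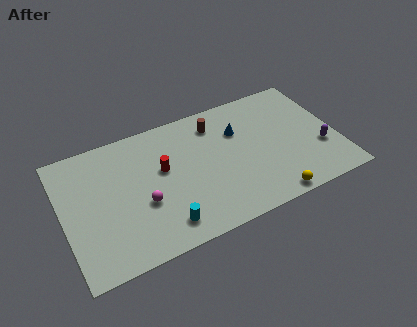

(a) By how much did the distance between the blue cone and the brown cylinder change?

-2.4

Before: roughly 4.1 units apart; after: 1.7. That's 2.4 units closer together.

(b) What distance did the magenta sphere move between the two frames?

2.5

From (7.1, 3.1) to (4.7, 3.6), the magenta sphere covered √(2.4² + 0.5²) ≈ 2.5 units.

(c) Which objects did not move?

the cyan cylinder and the red cylinder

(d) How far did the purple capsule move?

2.8

The purple capsule was near (15.6, 6.0) before and (15.6, 3.2) after, so it travelled √(0.0² + 2.8²) ≈ 2.8 units.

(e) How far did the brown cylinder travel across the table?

3.4

From (12.3, 5.4) to (9.6, 7.5), the brown cylinder covered √(2.7² + 2.1²) ≈ 3.4 units.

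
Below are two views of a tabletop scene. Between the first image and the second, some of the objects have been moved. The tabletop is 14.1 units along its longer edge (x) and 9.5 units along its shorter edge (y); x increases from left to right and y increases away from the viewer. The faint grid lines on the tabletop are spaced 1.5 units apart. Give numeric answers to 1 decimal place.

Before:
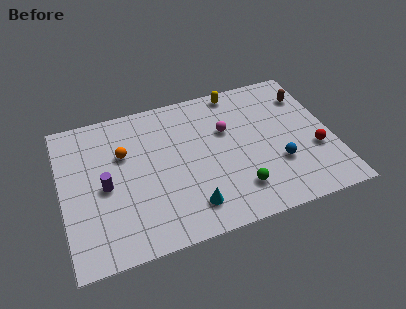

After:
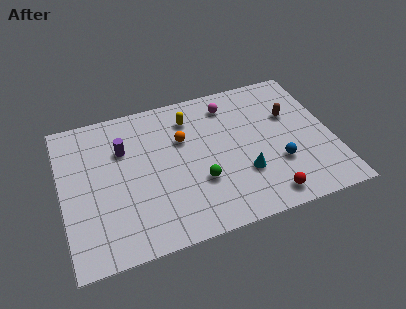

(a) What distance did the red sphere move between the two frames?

3.6

From (13.1, 3.4) to (10.3, 1.2), the red sphere covered √(2.8² + 2.2²) ≈ 3.6 units.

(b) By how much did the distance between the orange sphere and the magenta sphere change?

-2.3

The distance was about 5.4 in the first image and 3.1 in the second, so they moved 2.3 units closer together.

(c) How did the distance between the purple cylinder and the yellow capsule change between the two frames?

-4.7

Before: roughly 8.4 units apart; after: 3.7. That's 4.7 units closer together.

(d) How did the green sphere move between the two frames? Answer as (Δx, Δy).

(-1.9, 1.1)

The green sphere started near (8.9, 2.1) and ended near (7.0, 3.2).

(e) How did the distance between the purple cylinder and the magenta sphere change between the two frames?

-0.9

Before: roughly 6.7 units apart; after: 5.8. That's 0.9 units closer together.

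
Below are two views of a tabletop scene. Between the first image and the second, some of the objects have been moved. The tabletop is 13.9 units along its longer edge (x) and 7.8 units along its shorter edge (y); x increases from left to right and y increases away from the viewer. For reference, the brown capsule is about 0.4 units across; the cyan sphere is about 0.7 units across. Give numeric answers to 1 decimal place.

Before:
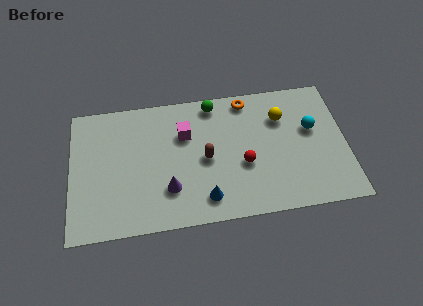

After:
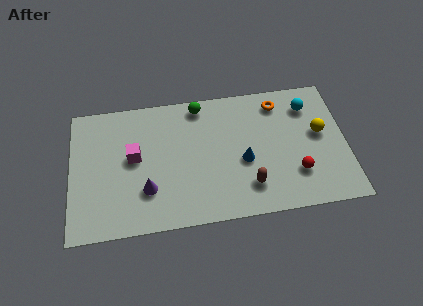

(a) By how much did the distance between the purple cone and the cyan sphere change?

+1.4

The distance was about 7.7 in the first image and 9.1 in the second, so they moved 1.4 units further apart.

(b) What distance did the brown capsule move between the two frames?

2.8

From (6.8, 3.7) to (8.9, 1.8), the brown capsule covered √(2.1² + 1.9²) ≈ 2.8 units.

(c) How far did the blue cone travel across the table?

2.8

The blue cone moved from about (6.7, 1.4) to (8.7, 3.3), a distance of √(2.0² + 1.9²) ≈ 2.8.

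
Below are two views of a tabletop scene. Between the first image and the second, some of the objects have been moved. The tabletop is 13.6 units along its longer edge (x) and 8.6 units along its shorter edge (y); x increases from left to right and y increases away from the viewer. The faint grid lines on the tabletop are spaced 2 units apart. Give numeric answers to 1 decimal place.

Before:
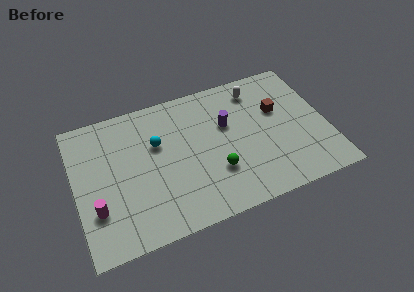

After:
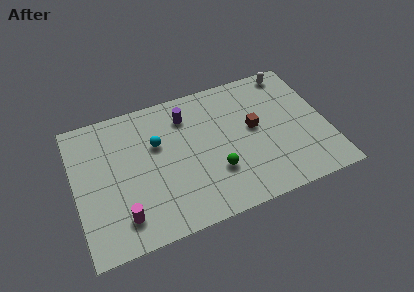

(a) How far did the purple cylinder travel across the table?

2.5

The purple cylinder was near (8.3, 5.4) before and (6.2, 6.7) after, so it travelled √(2.1² + 1.3²) ≈ 2.5 units.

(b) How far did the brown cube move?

1.6

The brown cube moved from about (11.1, 5.4) to (9.7, 4.7), a distance of √(1.4² + 0.7²) ≈ 1.6.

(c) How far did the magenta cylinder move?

1.6

The magenta cylinder moved from about (1.0, 2.6) to (2.3, 1.7), a distance of √(1.3² + 0.9²) ≈ 1.6.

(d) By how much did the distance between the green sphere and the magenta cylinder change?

-1.2

Before: roughly 6.4 units apart; after: 5.2. That's 1.2 units closer together.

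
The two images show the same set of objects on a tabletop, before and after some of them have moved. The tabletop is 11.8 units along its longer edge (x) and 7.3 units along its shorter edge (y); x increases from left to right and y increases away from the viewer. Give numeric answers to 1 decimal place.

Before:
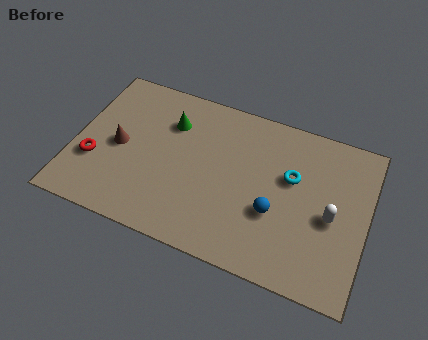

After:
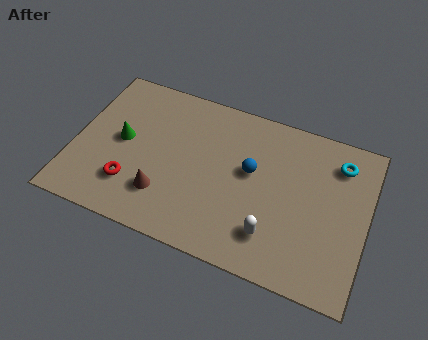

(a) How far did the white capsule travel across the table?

2.7

The white capsule was near (10.4, 3.3) before and (8.2, 1.7) after, so it travelled √(2.2² + 1.6²) ≈ 2.7 units.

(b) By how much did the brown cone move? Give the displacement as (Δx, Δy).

(2.0, -1.6)

From the two frames, the brown cone sits at roughly (1.8, 3.5) before and (3.8, 1.9) after.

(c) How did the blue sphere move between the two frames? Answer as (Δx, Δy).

(-1.1, 1.5)

The blue sphere started near (8.2, 2.7) and ended near (7.1, 4.2).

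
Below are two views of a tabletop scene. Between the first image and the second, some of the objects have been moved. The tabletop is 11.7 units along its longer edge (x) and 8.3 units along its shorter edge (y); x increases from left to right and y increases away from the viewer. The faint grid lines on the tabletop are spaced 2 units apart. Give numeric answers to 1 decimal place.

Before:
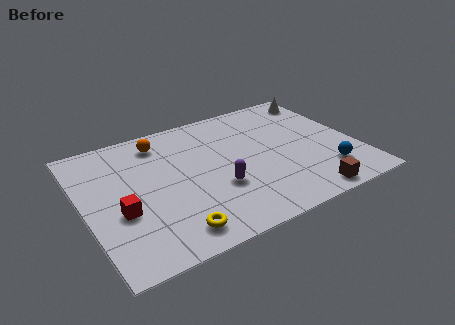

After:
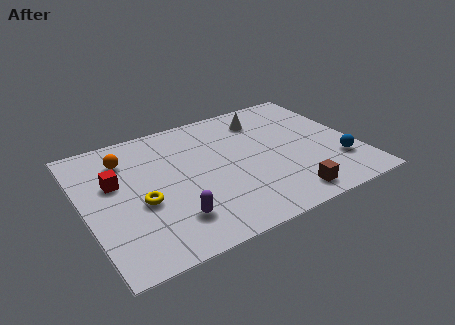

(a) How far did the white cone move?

2.8

The white cone was near (10.9, 7.1) before and (8.1, 6.6) after, so it travelled √(2.8² + 0.5²) ≈ 2.8 units.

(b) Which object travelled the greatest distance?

the white cone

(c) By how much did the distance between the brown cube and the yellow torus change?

+0.6

They were about 5.7 units apart before and 6.3 after — 0.6 units further apart.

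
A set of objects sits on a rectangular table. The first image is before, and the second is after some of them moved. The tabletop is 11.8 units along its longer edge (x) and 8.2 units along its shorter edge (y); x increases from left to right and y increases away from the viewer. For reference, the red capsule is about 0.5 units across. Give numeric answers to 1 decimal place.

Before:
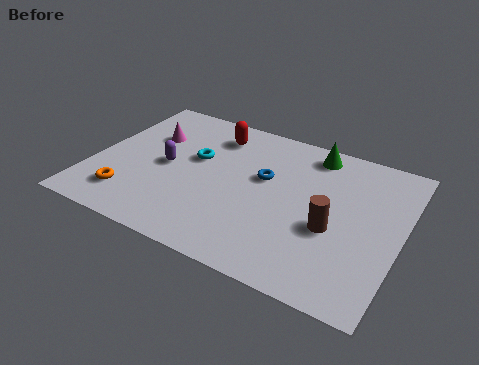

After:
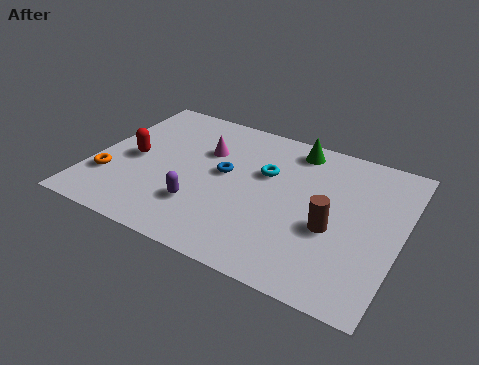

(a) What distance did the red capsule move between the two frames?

3.9

The red capsule moved from about (4.3, 6.6) to (1.5, 3.9), a distance of √(2.8² + 2.7²) ≈ 3.9.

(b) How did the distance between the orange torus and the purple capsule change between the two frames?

+1.1

Before: roughly 2.5 units apart; after: 3.6. That's 1.1 units further apart.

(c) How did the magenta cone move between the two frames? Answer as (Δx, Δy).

(2.2, 0.0)

From the two frames, the magenta cone sits at roughly (1.9, 5.5) before and (4.1, 5.5) after.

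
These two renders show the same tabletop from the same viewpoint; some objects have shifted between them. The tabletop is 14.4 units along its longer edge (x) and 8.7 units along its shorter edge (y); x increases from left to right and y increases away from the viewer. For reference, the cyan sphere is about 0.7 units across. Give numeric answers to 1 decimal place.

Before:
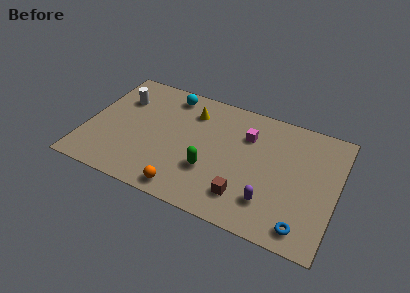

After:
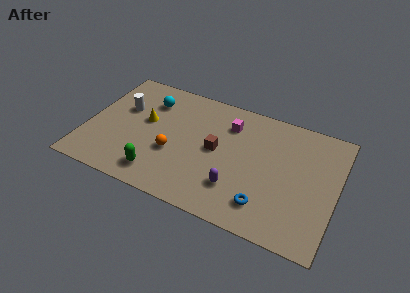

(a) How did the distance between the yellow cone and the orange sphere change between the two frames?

-3.2

Before: roughly 5.7 units apart; after: 2.5. That's 3.2 units closer together.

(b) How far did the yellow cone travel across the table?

3.0

The yellow cone was near (5.8, 6.7) before and (3.3, 5.0) after, so it travelled √(2.5² + 1.7²) ≈ 3.0 units.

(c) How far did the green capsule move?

3.1

The green capsule was near (7.3, 2.9) before and (4.5, 1.5) after, so it travelled √(2.8² + 1.4²) ≈ 3.1 units.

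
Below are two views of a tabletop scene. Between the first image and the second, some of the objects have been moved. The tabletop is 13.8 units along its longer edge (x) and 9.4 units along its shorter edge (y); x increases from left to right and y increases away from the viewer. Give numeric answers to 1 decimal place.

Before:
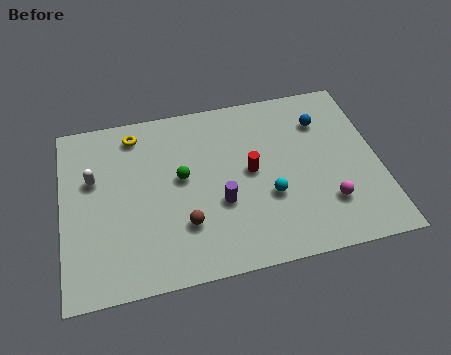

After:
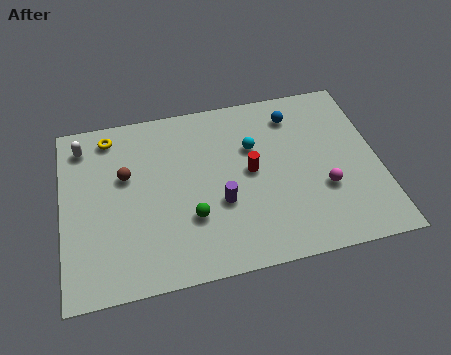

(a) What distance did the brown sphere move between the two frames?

3.9

The brown sphere was near (5.2, 2.7) before and (2.8, 5.8) after, so it travelled √(2.4² + 3.1²) ≈ 3.9 units.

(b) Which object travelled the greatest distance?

the brown sphere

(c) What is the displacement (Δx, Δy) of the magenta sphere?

(-0.1, 0.8)

From the two frames, the magenta sphere sits at roughly (11.4, 2.5) before and (11.3, 3.3) after.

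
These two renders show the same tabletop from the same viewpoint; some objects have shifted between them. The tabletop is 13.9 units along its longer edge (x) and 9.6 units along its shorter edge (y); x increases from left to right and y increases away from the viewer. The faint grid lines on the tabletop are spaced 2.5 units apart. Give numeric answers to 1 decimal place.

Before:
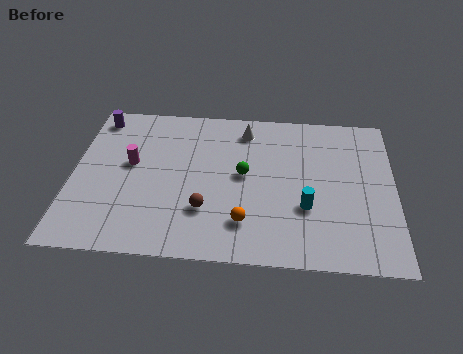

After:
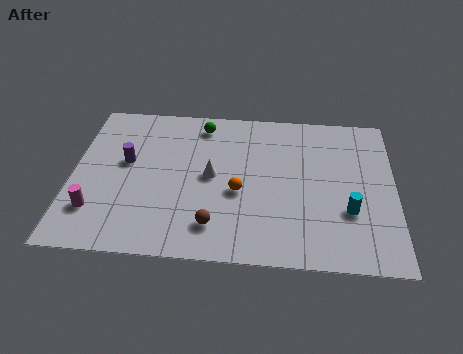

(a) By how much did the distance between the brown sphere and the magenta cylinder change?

+0.9

Before: roughly 4.2 units apart; after: 5.1. That's 0.9 units further apart.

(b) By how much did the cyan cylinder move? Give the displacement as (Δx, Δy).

(1.8, -0.1)

The cyan cylinder was at about (10.1, 3.3) and moved to about (11.9, 3.2).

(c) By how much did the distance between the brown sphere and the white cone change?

-2.4

They were about 5.4 units apart before and 3.0 after — 2.4 units closer together.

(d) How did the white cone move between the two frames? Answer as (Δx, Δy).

(-1.4, -3.1)

The white cone was at about (7.4, 8.0) and moved to about (6.0, 4.9).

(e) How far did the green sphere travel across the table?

3.6

The green sphere moved from about (7.4, 5.1) to (5.5, 8.2), a distance of √(1.9² + 3.1²) ≈ 3.6.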